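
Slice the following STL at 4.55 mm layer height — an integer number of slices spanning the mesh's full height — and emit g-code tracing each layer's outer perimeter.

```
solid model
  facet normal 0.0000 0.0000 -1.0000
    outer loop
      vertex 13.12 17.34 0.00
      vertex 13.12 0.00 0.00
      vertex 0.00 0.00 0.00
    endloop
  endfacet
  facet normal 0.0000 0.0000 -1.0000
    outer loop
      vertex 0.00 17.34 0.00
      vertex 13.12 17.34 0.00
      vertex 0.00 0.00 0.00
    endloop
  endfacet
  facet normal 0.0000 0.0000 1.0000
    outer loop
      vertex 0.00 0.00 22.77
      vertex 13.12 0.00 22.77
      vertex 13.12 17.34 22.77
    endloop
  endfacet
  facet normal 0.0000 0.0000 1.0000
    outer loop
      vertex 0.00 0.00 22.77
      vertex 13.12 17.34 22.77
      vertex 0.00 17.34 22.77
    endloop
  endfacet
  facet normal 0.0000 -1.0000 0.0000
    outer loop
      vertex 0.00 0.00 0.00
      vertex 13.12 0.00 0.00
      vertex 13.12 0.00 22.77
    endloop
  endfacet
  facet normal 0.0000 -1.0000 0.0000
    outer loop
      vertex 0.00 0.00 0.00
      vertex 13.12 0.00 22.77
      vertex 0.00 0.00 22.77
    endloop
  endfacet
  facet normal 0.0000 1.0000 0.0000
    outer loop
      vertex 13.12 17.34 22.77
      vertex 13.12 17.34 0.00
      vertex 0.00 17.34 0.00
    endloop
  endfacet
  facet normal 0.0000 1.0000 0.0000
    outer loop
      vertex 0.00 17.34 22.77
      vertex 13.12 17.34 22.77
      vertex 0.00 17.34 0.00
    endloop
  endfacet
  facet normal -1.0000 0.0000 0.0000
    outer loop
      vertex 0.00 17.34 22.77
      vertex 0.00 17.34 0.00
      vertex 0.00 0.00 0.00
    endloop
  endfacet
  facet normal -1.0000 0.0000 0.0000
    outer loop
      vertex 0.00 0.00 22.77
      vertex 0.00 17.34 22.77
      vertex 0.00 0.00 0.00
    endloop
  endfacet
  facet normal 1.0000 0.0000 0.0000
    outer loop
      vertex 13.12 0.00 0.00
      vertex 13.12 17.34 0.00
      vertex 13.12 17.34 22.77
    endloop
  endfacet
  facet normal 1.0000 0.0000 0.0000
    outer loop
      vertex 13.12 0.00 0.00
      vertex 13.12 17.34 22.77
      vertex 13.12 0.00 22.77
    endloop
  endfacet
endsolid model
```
; perimeter-only toolpath
G21 ; units = mm
G90 ; absolute positioning
G28 ; home
; layer 1
G0 Z4.55
G0 X0.00 Y0.00
G1 X13.12 Y0.00
G1 X13.12 Y17.34
G1 X0.00 Y17.34
G1 X0.00 Y0.00
; layer 2
G0 Z9.11
G0 X0.00 Y0.00
G1 X13.12 Y0.00
G1 X13.12 Y17.34
G1 X0.00 Y17.34
G1 X0.00 Y0.00
; layer 3
G0 Z13.66
G0 X0.00 Y0.00
G1 X13.12 Y0.00
G1 X13.12 Y17.34
G1 X0.00 Y17.34
G1 X0.00 Y0.00
; layer 4
G0 Z18.22
G0 X0.00 Y0.00
G1 X13.12 Y0.00
G1 X13.12 Y17.34
G1 X0.00 Y17.34
G1 X0.00 Y0.00
; layer 5
G0 Z22.77
G0 X0.00 Y0.00
G1 X13.12 Y0.00
G1 X13.12 Y17.34
G1 X0.00 Y17.34
G1 X0.00 Y0.00
M2 ; end

The solid is a rectangular box, roughly 13.1 × 17.3 mm footprint and 22.8 mm tall. Slicing at Δz = 4.55 mm — 5 equal slices spanning the solid's height, so layer i sits at z = i·h/5 — gives 5 non-empty perimeters. Each is a 4-segment closed polygon; G0 lifts to the layer z and rapids to the start vertex, then G1 traces the edges.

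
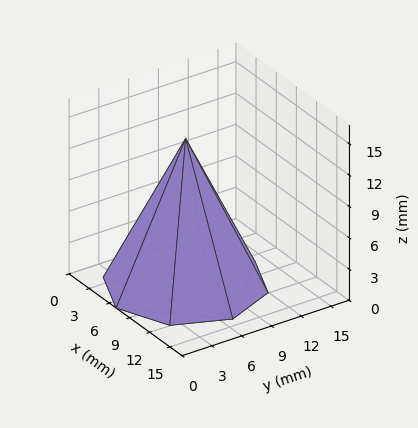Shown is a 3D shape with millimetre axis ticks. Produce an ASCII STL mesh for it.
Reading the render: the shape is a regular 8-sided pyramid, base circumscribed radius ≈ 7 mm, apex at z ≈ 14 mm (dimensions read to the nearest mm from the axis ticks). For the STL, each face is triangulated and given an outward normal.

solid part
  facet normal 0.0000 0.0000 -1.0000
    outer loop
      vertex 7.000 14.000 0.000
      vertex 11.950 11.950 0.000
      vertex 14.000 7.000 0.000
    endloop
  endfacet
  facet normal 0.0000 0.0000 -1.0000
    outer loop
      vertex 2.050 11.950 0.000
      vertex 7.000 14.000 0.000
      vertex 14.000 7.000 0.000
    endloop
  endfacet
  facet normal 0.0000 0.0000 -1.0000
    outer loop
      vertex 0.000 7.000 0.000
      vertex 2.050 11.950 0.000
      vertex 14.000 7.000 0.000
    endloop
  endfacet
  facet normal 0.0000 0.0000 -1.0000
    outer loop
      vertex 2.050 2.050 0.000
      vertex 0.000 7.000 0.000
      vertex 14.000 7.000 0.000
    endloop
  endfacet
  facet normal 0.0000 0.0000 -1.0000
    outer loop
      vertex 7.000 0.000 0.000
      vertex 2.050 2.050 0.000
      vertex 14.000 7.000 0.000
    endloop
  endfacet
  facet normal 0.0000 0.0000 -1.0000
    outer loop
      vertex 11.950 2.050 0.000
      vertex 7.000 0.000 0.000
      vertex 14.000 7.000 0.000
    endloop
  endfacet
  facet normal 0.8387 0.3474 0.4194
    outer loop
      vertex 14.000 7.000 0.000
      vertex 11.950 11.950 0.000
      vertex 7.000 7.000 14.000
    endloop
  endfacet
  facet normal 0.3474 0.8387 0.4194
    outer loop
      vertex 11.950 11.950 0.000
      vertex 7.000 14.000 0.000
      vertex 7.000 7.000 14.000
    endloop
  endfacet
  facet normal -0.3474 0.8387 0.4194
    outer loop
      vertex 7.000 14.000 0.000
      vertex 2.050 11.950 0.000
      vertex 7.000 7.000 14.000
    endloop
  endfacet
  facet normal -0.8387 0.3474 0.4194
    outer loop
      vertex 2.050 11.950 0.000
      vertex 0.000 7.000 0.000
      vertex 7.000 7.000 14.000
    endloop
  endfacet
  facet normal -0.8387 -0.3474 0.4194
    outer loop
      vertex 0.000 7.000 0.000
      vertex 2.050 2.050 0.000
      vertex 7.000 7.000 14.000
    endloop
  endfacet
  facet normal -0.3474 -0.8387 0.4194
    outer loop
      vertex 2.050 2.050 0.000
      vertex 7.000 0.000 0.000
      vertex 7.000 7.000 14.000
    endloop
  endfacet
  facet normal 0.3474 -0.8387 0.4194
    outer loop
      vertex 7.000 0.000 0.000
      vertex 11.950 2.050 0.000
      vertex 7.000 7.000 14.000
    endloop
  endfacet
  facet normal 0.8387 -0.3474 0.4194
    outer loop
      vertex 11.950 2.050 0.000
      vertex 14.000 7.000 0.000
      vertex 7.000 7.000 14.000
    endloop
  endfacet
endsolid part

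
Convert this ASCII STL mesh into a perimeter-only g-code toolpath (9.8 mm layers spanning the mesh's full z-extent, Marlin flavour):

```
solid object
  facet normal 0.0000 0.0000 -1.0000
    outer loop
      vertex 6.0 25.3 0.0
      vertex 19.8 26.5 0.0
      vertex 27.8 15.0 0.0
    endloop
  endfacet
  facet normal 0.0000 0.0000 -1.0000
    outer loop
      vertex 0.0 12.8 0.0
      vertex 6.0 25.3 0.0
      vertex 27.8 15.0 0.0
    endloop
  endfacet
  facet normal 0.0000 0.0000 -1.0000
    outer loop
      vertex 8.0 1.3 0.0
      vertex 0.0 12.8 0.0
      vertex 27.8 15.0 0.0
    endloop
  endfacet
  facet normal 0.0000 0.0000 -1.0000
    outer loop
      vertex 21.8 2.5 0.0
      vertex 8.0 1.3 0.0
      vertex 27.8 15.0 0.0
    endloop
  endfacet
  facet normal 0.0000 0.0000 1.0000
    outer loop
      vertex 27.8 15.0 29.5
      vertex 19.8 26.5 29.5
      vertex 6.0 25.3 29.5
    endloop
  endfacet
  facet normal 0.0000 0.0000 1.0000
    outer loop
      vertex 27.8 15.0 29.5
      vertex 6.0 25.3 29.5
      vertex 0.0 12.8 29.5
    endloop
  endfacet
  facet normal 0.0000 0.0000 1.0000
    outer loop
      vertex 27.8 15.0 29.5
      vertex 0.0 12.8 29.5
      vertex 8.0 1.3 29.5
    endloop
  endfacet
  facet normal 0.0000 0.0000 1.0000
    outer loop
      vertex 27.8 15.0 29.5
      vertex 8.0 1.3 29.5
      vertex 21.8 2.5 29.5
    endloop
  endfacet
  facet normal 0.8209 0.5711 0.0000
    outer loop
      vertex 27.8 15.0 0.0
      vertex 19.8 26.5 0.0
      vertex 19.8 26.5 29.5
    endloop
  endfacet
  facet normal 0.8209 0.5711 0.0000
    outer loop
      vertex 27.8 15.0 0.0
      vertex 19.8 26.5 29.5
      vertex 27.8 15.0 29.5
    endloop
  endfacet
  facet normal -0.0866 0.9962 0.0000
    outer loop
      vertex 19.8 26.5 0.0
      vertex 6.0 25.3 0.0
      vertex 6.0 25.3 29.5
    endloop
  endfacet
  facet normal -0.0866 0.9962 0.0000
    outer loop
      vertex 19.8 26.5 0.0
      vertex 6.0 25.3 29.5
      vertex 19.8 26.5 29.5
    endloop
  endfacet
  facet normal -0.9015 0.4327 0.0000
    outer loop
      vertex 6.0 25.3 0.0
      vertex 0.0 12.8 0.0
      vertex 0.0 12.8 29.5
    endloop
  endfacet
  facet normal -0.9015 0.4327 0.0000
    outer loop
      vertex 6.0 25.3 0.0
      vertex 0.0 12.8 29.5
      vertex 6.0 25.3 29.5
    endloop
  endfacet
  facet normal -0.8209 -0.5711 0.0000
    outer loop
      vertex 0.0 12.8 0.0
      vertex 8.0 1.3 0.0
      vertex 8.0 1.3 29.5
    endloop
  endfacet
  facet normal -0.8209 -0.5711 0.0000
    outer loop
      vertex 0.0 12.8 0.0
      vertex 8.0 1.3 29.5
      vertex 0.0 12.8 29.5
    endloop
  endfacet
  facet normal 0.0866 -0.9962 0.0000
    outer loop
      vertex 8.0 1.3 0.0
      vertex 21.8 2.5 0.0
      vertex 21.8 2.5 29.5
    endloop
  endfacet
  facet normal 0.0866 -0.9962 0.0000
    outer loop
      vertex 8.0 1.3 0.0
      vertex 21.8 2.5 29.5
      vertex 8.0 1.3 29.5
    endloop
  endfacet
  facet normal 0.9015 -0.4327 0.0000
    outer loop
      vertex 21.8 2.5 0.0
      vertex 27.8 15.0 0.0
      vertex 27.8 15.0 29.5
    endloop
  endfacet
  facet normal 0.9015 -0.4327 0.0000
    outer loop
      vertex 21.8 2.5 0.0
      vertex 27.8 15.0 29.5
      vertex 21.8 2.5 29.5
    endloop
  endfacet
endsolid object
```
; perimeter-only toolpath
G21 ; units = mm
G90 ; absolute positioning
G28 ; home
; layer 1
G0 Z9.8
G0 X27.8 Y15.0
G1 X19.8 Y26.5
G1 X6.0 Y25.3
G1 X0.0 Y12.8
G1 X8.0 Y1.3
G1 X21.8 Y2.5
G1 X27.8 Y15.0
; layer 2
G0 Z19.7
G0 X27.8 Y15.0
G1 X19.8 Y26.5
G1 X6.0 Y25.3
G1 X0.0 Y12.8
G1 X8.0 Y1.3
G1 X21.8 Y2.5
G1 X27.8 Y15.0
; layer 3
G0 Z29.5
G0 X27.8 Y15.0
G1 X19.8 Y26.5
G1 X6.0 Y25.3
G1 X0.0 Y12.8
G1 X8.0 Y1.3
G1 X21.8 Y2.5
G1 X27.8 Y15.0
M2 ; end

The solid is a regular 6-sided prism (a cylinder approximated with 6 flat sides), circumscribed radius ≈ 13.9 mm, height ≈ 29.5 mm. Slicing at Δz = 9.8 mm — 3 equal slices spanning the solid's height, so layer i sits at z = i·h/3 — gives 3 non-empty perimeters. Each is a 6-segment closed polygon; G0 lifts to the layer z and rapids to the start vertex, then G1 traces the edges.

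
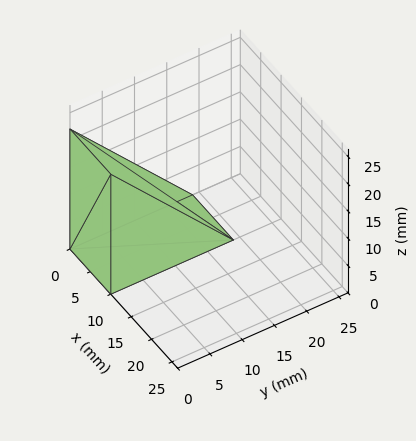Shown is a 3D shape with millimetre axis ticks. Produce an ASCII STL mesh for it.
Reading the render: the shape is a wedge (ramp): 10 × 19 mm base, rising to 22 mm along the y=0 edge and sloping linearly to z=0 at y=19 (dimensions read to the nearest mm from the axis ticks). For the STL, each face is triangulated and given an outward normal.

solid part
  facet normal 0.0000 0.0000 -1.0000
    outer loop
      vertex 10.0 19.0 0.0
      vertex 10.0 0.0 0.0
      vertex 0.0 0.0 0.0
    endloop
  endfacet
  facet normal 0.0000 0.0000 -1.0000
    outer loop
      vertex 0.0 19.0 0.0
      vertex 10.0 19.0 0.0
      vertex 0.0 0.0 0.0
    endloop
  endfacet
  facet normal 0.0000 -1.0000 0.0000
    outer loop
      vertex 0.0 0.0 0.0
      vertex 10.0 0.0 0.0
      vertex 10.0 0.0 22.0
    endloop
  endfacet
  facet normal 0.0000 -1.0000 0.0000
    outer loop
      vertex 0.0 0.0 0.0
      vertex 10.0 0.0 22.0
      vertex 0.0 0.0 22.0
    endloop
  endfacet
  facet normal 0.0000 0.7568 0.6536
    outer loop
      vertex 0.0 0.0 22.0
      vertex 10.0 0.0 22.0
      vertex 10.0 19.0 0.0
    endloop
  endfacet
  facet normal 0.0000 0.7568 0.6536
    outer loop
      vertex 0.0 0.0 22.0
      vertex 10.0 19.0 0.0
      vertex 0.0 19.0 0.0
    endloop
  endfacet
  facet normal -1.0000 0.0000 0.0000
    outer loop
      vertex 0.0 0.0 22.0
      vertex 0.0 19.0 0.0
      vertex 0.0 0.0 0.0
    endloop
  endfacet
  facet normal 1.0000 0.0000 0.0000
    outer loop
      vertex 10.0 0.0 0.0
      vertex 10.0 19.0 0.0
      vertex 10.0 0.0 22.0
    endloop
  endfacet
endsolid part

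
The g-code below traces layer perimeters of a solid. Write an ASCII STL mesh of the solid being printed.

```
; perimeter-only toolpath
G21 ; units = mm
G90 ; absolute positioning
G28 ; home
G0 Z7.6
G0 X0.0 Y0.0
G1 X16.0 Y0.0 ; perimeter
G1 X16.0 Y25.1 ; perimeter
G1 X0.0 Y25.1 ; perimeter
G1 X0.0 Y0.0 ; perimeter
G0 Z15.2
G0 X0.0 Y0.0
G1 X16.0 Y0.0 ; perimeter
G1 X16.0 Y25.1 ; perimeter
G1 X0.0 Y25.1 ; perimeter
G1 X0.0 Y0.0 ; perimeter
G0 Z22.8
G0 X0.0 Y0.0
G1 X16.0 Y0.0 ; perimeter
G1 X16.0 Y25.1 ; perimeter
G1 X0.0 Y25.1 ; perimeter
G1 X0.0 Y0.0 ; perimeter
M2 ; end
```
solid part
  facet normal 0.0000 0.0000 -1.0000
    outer loop
      vertex 16.0 25.1 0.0
      vertex 16.0 0.0 0.0
      vertex 0.0 0.0 0.0
    endloop
  endfacet
  facet normal 0.0000 0.0000 -1.0000
    outer loop
      vertex 0.0 25.1 0.0
      vertex 16.0 25.1 0.0
      vertex 0.0 0.0 0.0
    endloop
  endfacet
  facet normal 0.0000 0.0000 1.0000
    outer loop
      vertex 0.0 0.0 22.8
      vertex 16.0 0.0 22.8
      vertex 16.0 25.1 22.8
    endloop
  endfacet
  facet normal 0.0000 0.0000 1.0000
    outer loop
      vertex 0.0 0.0 22.8
      vertex 16.0 25.1 22.8
      vertex 0.0 25.1 22.8
    endloop
  endfacet
  facet normal 0.0000 -1.0000 0.0000
    outer loop
      vertex 0.0 0.0 0.0
      vertex 16.0 0.0 0.0
      vertex 16.0 0.0 22.8
    endloop
  endfacet
  facet normal 0.0000 -1.0000 0.0000
    outer loop
      vertex 0.0 0.0 0.0
      vertex 16.0 0.0 22.8
      vertex 0.0 0.0 22.8
    endloop
  endfacet
  facet normal 0.0000 1.0000 0.0000
    outer loop
      vertex 16.0 25.1 22.8
      vertex 16.0 25.1 0.0
      vertex 0.0 25.1 0.0
    endloop
  endfacet
  facet normal 0.0000 1.0000 0.0000
    outer loop
      vertex 0.0 25.1 22.8
      vertex 16.0 25.1 22.8
      vertex 0.0 25.1 0.0
    endloop
  endfacet
  facet normal -1.0000 0.0000 0.0000
    outer loop
      vertex 0.0 25.1 22.8
      vertex 0.0 25.1 0.0
      vertex 0.0 0.0 0.0
    endloop
  endfacet
  facet normal -1.0000 0.0000 0.0000
    outer loop
      vertex 0.0 0.0 22.8
      vertex 0.0 25.1 22.8
      vertex 0.0 0.0 0.0
    endloop
  endfacet
  facet normal 1.0000 0.0000 0.0000
    outer loop
      vertex 16.0 0.0 0.0
      vertex 16.0 25.1 0.0
      vertex 16.0 25.1 22.8
    endloop
  endfacet
  facet normal 1.0000 0.0000 0.0000
    outer loop
      vertex 16.0 0.0 0.0
      vertex 16.0 25.1 22.8
      vertex 16.0 0.0 22.8
    endloop
  endfacet
endsolid part

The G0 Z moves step by Δz≈7.6 mm. Every layer's G1 loop is the same polygon, so the solid is a straight extrusion of it from z=0 to z≈22.8. Closing with flat bottom and top caps and triangulating gives 12 facets — a rectangular box, roughly 16 × 25.1 mm footprint and 22.8 mm tall.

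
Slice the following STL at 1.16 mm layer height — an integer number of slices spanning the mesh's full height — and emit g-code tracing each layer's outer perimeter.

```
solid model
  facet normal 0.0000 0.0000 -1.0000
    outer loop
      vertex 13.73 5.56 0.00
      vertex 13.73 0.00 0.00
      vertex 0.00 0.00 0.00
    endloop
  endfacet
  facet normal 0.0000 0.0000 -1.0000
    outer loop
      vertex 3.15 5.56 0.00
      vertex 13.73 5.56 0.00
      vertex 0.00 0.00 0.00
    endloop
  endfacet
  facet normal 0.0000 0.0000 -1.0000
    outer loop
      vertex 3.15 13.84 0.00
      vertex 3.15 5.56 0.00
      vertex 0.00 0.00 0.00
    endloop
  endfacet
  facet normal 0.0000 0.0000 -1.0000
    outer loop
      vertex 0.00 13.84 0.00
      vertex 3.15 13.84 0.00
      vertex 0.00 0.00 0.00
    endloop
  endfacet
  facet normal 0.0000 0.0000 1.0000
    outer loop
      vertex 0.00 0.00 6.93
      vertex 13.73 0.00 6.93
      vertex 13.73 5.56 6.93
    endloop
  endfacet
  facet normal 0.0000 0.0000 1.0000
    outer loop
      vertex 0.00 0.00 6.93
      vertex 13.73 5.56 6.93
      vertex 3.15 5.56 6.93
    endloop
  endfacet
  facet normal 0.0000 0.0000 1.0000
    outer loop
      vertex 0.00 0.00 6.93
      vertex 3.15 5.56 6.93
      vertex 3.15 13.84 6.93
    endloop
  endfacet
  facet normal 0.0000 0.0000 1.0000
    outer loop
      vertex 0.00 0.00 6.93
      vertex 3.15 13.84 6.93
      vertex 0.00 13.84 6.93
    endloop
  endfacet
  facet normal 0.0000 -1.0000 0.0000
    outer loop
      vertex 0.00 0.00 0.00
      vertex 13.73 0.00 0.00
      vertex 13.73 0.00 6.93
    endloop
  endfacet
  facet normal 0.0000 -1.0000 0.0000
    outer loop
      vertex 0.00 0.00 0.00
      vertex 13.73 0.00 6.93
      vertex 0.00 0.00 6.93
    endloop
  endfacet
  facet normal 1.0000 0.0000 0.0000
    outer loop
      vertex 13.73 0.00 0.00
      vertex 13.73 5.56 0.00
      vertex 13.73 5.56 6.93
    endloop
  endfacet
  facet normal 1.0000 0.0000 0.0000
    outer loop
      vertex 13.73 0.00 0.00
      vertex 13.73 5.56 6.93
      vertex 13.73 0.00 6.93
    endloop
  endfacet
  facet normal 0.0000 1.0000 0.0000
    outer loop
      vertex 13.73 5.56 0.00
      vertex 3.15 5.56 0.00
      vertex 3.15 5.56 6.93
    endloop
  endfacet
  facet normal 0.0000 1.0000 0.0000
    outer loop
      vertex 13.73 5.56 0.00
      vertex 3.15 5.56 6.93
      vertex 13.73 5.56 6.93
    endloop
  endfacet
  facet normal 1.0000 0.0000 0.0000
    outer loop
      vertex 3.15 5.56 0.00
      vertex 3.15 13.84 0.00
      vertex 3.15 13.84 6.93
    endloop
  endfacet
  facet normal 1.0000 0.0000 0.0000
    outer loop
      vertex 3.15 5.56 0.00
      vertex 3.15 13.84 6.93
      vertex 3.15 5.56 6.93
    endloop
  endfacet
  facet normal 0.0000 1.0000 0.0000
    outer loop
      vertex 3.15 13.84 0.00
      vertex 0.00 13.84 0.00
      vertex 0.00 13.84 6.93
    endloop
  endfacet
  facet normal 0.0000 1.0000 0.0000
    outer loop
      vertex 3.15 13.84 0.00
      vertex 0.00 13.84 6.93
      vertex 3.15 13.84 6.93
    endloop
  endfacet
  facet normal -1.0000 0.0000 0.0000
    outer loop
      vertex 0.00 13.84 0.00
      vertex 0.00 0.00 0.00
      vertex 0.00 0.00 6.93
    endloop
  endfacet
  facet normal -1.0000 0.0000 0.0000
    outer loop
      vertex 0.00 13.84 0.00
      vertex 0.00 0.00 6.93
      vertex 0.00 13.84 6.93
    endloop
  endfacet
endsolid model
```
; perimeter-only toolpath
G21 ; units = mm
G90 ; absolute positioning
G28 ; home
; layer 1
G0 Z1.16
G0 X0.00 Y0.00
G1 X13.73 Y0.00
G1 X13.73 Y5.56
G1 X3.15 Y5.56
G1 X3.15 Y13.84
G1 X0.00 Y13.84
G1 X0.00 Y0.00
; layer 2
G0 Z2.31
G0 X0.00 Y0.00
G1 X13.73 Y0.00
G1 X13.73 Y5.56
G1 X3.15 Y5.56
G1 X3.15 Y13.84
G1 X0.00 Y13.84
G1 X0.00 Y0.00
; layer 3
G0 Z3.46
G0 X0.00 Y0.00
G1 X13.73 Y0.00
G1 X13.73 Y5.56
G1 X3.15 Y5.56
G1 X3.15 Y13.84
G1 X0.00 Y13.84
G1 X0.00 Y0.00
; layer 4
G0 Z4.62
G0 X0.00 Y0.00
G1 X13.73 Y0.00
G1 X13.73 Y5.56
G1 X3.15 Y5.56
G1 X3.15 Y13.84
G1 X0.00 Y13.84
G1 X0.00 Y0.00
; layer 5
G0 Z5.78
G0 X0.00 Y0.00
G1 X13.73 Y0.00
G1 X13.73 Y5.56
G1 X3.15 Y5.56
G1 X3.15 Y13.84
G1 X0.00 Y13.84
G1 X0.00 Y0.00
; layer 6
G0 Z6.93
G0 X0.00 Y0.00
G1 X13.73 Y0.00
G1 X13.73 Y5.56
G1 X3.15 Y5.56
G1 X3.15 Y13.84
G1 X0.00 Y13.84
G1 X0.00 Y0.00
M2 ; end

The solid is an L-shaped prism: outer 13.7 × 13.8 mm, arm thicknesses ≈ 5.56 mm (horizontal) and 3.15 mm (vertical), extruded 6.93 mm in z. Slicing at Δz = 1.16 mm — 6 equal slices spanning the solid's height, so layer i sits at z = i·h/6 — gives 6 non-empty perimeters. Each is a 6-segment closed polygon; G0 lifts to the layer z and rapids to the start vertex, then G1 traces the edges.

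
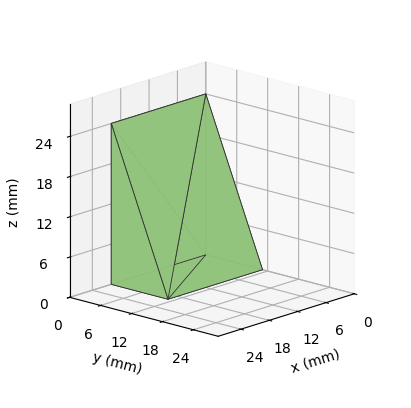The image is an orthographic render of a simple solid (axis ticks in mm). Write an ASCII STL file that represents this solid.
Reading the render: the shape is a wedge (ramp): 20 × 11 mm base, rising to 24 mm along the y=0 edge and sloping linearly to z=0 at y=11 (dimensions read to the nearest mm from the axis ticks). For the STL, each face is triangulated and given an outward normal.

solid part
  facet normal 0.0000 0.0000 -1.0000
    outer loop
      vertex 20.0 11.0 0.0
      vertex 20.0 0.0 0.0
      vertex 0.0 0.0 0.0
    endloop
  endfacet
  facet normal 0.0000 0.0000 -1.0000
    outer loop
      vertex 0.0 11.0 0.0
      vertex 20.0 11.0 0.0
      vertex 0.0 0.0 0.0
    endloop
  endfacet
  facet normal 0.0000 -1.0000 0.0000
    outer loop
      vertex 0.0 0.0 0.0
      vertex 20.0 0.0 0.0
      vertex 20.0 0.0 24.0
    endloop
  endfacet
  facet normal 0.0000 -1.0000 0.0000
    outer loop
      vertex 0.0 0.0 0.0
      vertex 20.0 0.0 24.0
      vertex 0.0 0.0 24.0
    endloop
  endfacet
  facet normal 0.0000 0.9091 0.4167
    outer loop
      vertex 0.0 0.0 24.0
      vertex 20.0 0.0 24.0
      vertex 20.0 11.0 0.0
    endloop
  endfacet
  facet normal 0.0000 0.9091 0.4167
    outer loop
      vertex 0.0 0.0 24.0
      vertex 20.0 11.0 0.0
      vertex 0.0 11.0 0.0
    endloop
  endfacet
  facet normal -1.0000 0.0000 0.0000
    outer loop
      vertex 0.0 0.0 24.0
      vertex 0.0 11.0 0.0
      vertex 0.0 0.0 0.0
    endloop
  endfacet
  facet normal 1.0000 0.0000 0.0000
    outer loop
      vertex 20.0 0.0 0.0
      vertex 20.0 11.0 0.0
      vertex 20.0 0.0 24.0
    endloop
  endfacet
endsolid part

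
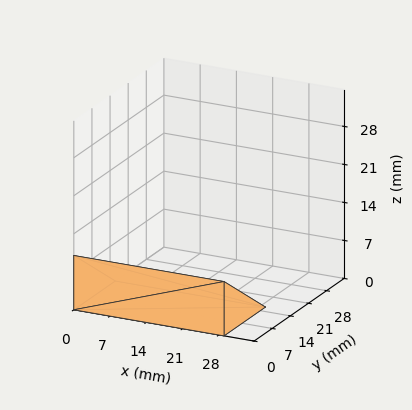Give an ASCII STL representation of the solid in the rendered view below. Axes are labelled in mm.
Reading the render: the shape is a wedge (ramp): 29 × 16 mm base, rising to 10 mm along the y=0 edge and sloping linearly to z=0 at y=16 (dimensions read to the nearest mm from the axis ticks). For the STL, each face is triangulated and given an outward normal.

solid part
  facet normal 0.0000 0.0000 -1.0000
    outer loop
      vertex 29.000 16.000 0.000
      vertex 29.000 0.000 0.000
      vertex 0.000 0.000 0.000
    endloop
  endfacet
  facet normal 0.0000 0.0000 -1.0000
    outer loop
      vertex 0.000 16.000 0.000
      vertex 29.000 16.000 0.000
      vertex 0.000 0.000 0.000
    endloop
  endfacet
  facet normal 0.0000 -1.0000 0.0000
    outer loop
      vertex 0.000 0.000 0.000
      vertex 29.000 0.000 0.000
      vertex 29.000 0.000 10.000
    endloop
  endfacet
  facet normal 0.0000 -1.0000 0.0000
    outer loop
      vertex 0.000 0.000 0.000
      vertex 29.000 0.000 10.000
      vertex 0.000 0.000 10.000
    endloop
  endfacet
  facet normal 0.0000 0.5300 0.8480
    outer loop
      vertex 0.000 0.000 10.000
      vertex 29.000 0.000 10.000
      vertex 29.000 16.000 0.000
    endloop
  endfacet
  facet normal 0.0000 0.5300 0.8480
    outer loop
      vertex 0.000 0.000 10.000
      vertex 29.000 16.000 0.000
      vertex 0.000 16.000 0.000
    endloop
  endfacet
  facet normal -1.0000 0.0000 0.0000
    outer loop
      vertex 0.000 0.000 10.000
      vertex 0.000 16.000 0.000
      vertex 0.000 0.000 0.000
    endloop
  endfacet
  facet normal 1.0000 0.0000 0.0000
    outer loop
      vertex 29.000 0.000 0.000
      vertex 29.000 16.000 0.000
      vertex 29.000 0.000 10.000
    endloop
  endfacet
endsolid part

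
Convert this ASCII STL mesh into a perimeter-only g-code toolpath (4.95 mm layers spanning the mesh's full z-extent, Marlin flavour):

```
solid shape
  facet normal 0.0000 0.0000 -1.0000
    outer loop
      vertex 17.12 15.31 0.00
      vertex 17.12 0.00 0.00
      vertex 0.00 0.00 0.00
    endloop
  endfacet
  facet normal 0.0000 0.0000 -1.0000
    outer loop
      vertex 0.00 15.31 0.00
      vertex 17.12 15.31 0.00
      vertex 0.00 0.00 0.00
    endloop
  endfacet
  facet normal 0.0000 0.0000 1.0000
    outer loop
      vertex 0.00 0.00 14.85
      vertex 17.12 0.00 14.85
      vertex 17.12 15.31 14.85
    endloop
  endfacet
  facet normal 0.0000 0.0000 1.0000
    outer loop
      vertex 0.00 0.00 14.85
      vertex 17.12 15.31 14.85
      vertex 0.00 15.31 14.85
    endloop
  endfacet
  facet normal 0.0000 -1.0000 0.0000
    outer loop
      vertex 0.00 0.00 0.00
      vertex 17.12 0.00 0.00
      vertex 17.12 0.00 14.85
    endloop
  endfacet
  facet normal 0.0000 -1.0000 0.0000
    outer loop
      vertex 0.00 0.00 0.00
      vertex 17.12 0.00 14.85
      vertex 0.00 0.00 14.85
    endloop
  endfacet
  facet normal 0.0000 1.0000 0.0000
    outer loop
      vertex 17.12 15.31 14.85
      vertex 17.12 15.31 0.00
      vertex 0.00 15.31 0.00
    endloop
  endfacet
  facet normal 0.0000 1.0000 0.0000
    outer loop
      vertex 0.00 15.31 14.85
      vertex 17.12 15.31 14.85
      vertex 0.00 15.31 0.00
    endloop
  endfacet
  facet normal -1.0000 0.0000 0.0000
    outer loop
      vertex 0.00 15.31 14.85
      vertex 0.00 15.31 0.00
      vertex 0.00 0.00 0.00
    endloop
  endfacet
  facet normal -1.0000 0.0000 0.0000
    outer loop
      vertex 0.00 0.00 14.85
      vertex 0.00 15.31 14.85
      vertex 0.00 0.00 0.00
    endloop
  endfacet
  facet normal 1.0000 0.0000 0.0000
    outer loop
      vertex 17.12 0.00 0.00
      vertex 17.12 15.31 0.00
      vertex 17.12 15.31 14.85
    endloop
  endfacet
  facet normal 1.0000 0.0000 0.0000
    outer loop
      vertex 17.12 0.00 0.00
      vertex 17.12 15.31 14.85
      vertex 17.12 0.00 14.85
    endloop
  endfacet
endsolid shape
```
; perimeter-only toolpath
G21 ; units = mm
G90 ; absolute positioning
G28 ; home
; layer 1
G0 Z4.95
G0 X0.00 Y0.00
G1 X17.12 Y0.00
G1 X17.12 Y15.31
G1 X0.00 Y15.31
G1 X0.00 Y0.00
; layer 2
G0 Z9.90
G0 X0.00 Y0.00
G1 X17.12 Y0.00
G1 X17.12 Y15.31
G1 X0.00 Y15.31
G1 X0.00 Y0.00
; layer 3
G0 Z14.85
G0 X0.00 Y0.00
G1 X17.12 Y0.00
G1 X17.12 Y15.31
G1 X0.00 Y15.31
G1 X0.00 Y0.00
M2 ; end

The solid is a rectangular box, roughly 17.1 × 15.3 mm footprint and 14.8 mm tall. Slicing at Δz = 4.95 mm — 3 equal slices spanning the solid's height, so layer i sits at z = i·h/3 — gives 3 non-empty perimeters. Each is a 4-segment closed polygon; G0 lifts to the layer z and rapids to the start vertex, then G1 traces the edges.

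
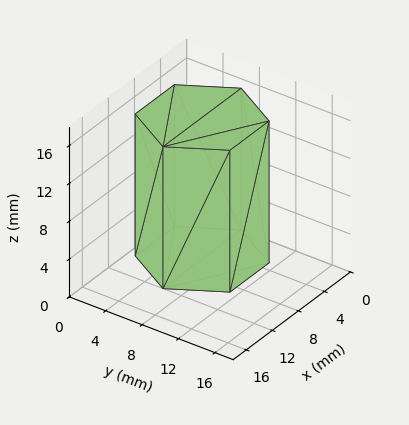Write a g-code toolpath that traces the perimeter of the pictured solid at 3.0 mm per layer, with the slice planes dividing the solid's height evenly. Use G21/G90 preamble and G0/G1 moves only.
Reading the render: the shape is a regular 6-sided prism (a cylinder approximated with 6 flat sides), circumscribed radius ≈ 6 mm, height ≈ 15 mm (dimensions read to the nearest mm from the axis ticks). For the g-code, the solid's height is divided into equal slices at the stated Δz and each level perimeter traced with G1 moves after a G0 lift.

; perimeter-only toolpath
G21 ; units = mm
G90 ; absolute positioning
G28 ; home
; layer 1
G0 Z3.0
G0 X12.0 Y6.0
G1 X9.0 Y11.2
G1 X3.0 Y11.2
G1 X0.0 Y6.0
G1 X3.0 Y0.8
G1 X9.0 Y0.8
G1 X12.0 Y6.0
; layer 2
G0 Z6.0
G0 X12.0 Y6.0
G1 X9.0 Y11.2
G1 X3.0 Y11.2
G1 X0.0 Y6.0
G1 X3.0 Y0.8
G1 X9.0 Y0.8
G1 X12.0 Y6.0
; layer 3
G0 Z9.0
G0 X12.0 Y6.0
G1 X9.0 Y11.2
G1 X3.0 Y11.2
G1 X0.0 Y6.0
G1 X3.0 Y0.8
G1 X9.0 Y0.8
G1 X12.0 Y6.0
; layer 4
G0 Z12.0
G0 X12.0 Y6.0
G1 X9.0 Y11.2
G1 X3.0 Y11.2
G1 X0.0 Y6.0
G1 X3.0 Y0.8
G1 X9.0 Y0.8
G1 X12.0 Y6.0
; layer 5
G0 Z15.0
G0 X12.0 Y6.0
G1 X9.0 Y11.2
G1 X3.0 Y11.2
G1 X0.0 Y6.0
G1 X3.0 Y0.8
G1 X9.0 Y0.8
G1 X12.0 Y6.0
M2 ; end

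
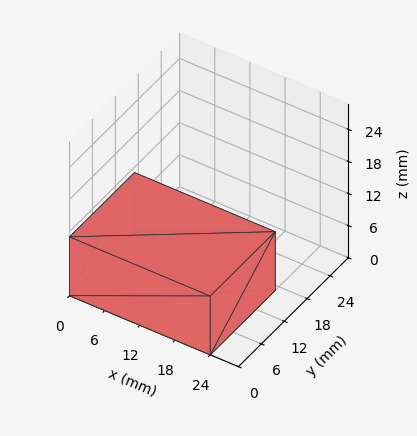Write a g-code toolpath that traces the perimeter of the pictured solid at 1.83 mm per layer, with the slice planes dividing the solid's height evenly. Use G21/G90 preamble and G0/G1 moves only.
Reading the render: the shape is a rectangular box, roughly 24 × 17 mm footprint and 11 mm tall (dimensions read to the nearest mm from the axis ticks). For the g-code, the solid's height is divided into equal slices at the stated Δz and each level perimeter traced with G1 moves after a G0 lift.

; perimeter-only toolpath
G21 ; units = mm
G90 ; absolute positioning
G28 ; home
; layer 1
G0 Z1.83
G0 X0.00 Y0.00
G1 X24.00 Y0.00
G1 X24.00 Y17.00
G1 X0.00 Y17.00
G1 X0.00 Y0.00
; layer 2
G0 Z3.67
G0 X0.00 Y0.00
G1 X24.00 Y0.00
G1 X24.00 Y17.00
G1 X0.00 Y17.00
G1 X0.00 Y0.00
; layer 3
G0 Z5.50
G0 X0.00 Y0.00
G1 X24.00 Y0.00
G1 X24.00 Y17.00
G1 X0.00 Y17.00
G1 X0.00 Y0.00
; layer 4
G0 Z7.33
G0 X0.00 Y0.00
G1 X24.00 Y0.00
G1 X24.00 Y17.00
G1 X0.00 Y17.00
G1 X0.00 Y0.00
; layer 5
G0 Z9.17
G0 X0.00 Y0.00
G1 X24.00 Y0.00
G1 X24.00 Y17.00
G1 X0.00 Y17.00
G1 X0.00 Y0.00
; layer 6
G0 Z11.00
G0 X0.00 Y0.00
G1 X24.00 Y0.00
G1 X24.00 Y17.00
G1 X0.00 Y17.00
G1 X0.00 Y0.00
M2 ; end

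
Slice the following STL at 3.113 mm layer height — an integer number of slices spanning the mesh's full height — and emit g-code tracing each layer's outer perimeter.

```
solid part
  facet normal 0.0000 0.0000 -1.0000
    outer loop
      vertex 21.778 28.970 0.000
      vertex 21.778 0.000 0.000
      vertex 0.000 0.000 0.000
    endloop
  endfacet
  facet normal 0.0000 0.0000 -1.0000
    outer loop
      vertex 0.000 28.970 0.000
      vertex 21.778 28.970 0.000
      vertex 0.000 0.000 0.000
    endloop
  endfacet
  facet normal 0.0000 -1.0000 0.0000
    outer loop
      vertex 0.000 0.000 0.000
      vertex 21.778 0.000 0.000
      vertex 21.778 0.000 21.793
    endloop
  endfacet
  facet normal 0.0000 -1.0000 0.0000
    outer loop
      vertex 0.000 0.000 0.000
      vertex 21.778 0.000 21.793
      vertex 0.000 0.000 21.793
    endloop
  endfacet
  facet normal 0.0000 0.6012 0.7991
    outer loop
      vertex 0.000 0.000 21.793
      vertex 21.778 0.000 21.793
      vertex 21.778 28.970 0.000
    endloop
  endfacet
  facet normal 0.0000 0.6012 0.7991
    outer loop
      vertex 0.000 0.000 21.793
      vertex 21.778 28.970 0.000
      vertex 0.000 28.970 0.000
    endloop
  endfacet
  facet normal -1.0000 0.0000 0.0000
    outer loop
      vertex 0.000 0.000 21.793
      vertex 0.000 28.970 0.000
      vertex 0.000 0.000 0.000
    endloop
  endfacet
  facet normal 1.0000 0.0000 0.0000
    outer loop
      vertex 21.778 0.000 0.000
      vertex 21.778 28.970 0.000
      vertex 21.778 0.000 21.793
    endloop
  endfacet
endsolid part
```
; perimeter-only toolpath
G21 ; units = mm
G90 ; absolute positioning
G28 ; home
; layer 1
G0 Z3.113
G0 X0.000 Y0.000
G1 X21.778 Y0.000
G1 X21.778 Y24.831
G1 X0.000 Y24.831
G1 X0.000 Y0.000
; layer 2
G0 Z6.227
G0 X0.000 Y0.000
G1 X21.778 Y0.000
G1 X21.778 Y20.693
G1 X0.000 Y20.693
G1 X0.000 Y0.000
; layer 3
G0 Z9.340
G0 X0.000 Y0.000
G1 X21.778 Y0.000
G1 X21.778 Y16.554
G1 X0.000 Y16.554
G1 X0.000 Y0.000
; layer 4
G0 Z12.453
G0 X0.000 Y0.000
G1 X21.778 Y0.000
G1 X21.778 Y12.416
G1 X0.000 Y12.416
G1 X0.000 Y0.000
; layer 5
G0 Z15.566
G0 X0.000 Y0.000
G1 X21.778 Y0.000
G1 X21.778 Y8.277
G1 X0.000 Y8.277
G1 X0.000 Y0.000
; layer 6
G0 Z18.680
G0 X0.000 Y0.000
G1 X21.778 Y0.000
G1 X21.778 Y4.139
G1 X0.000 Y4.139
G1 X0.000 Y0.000
M2 ; end

The solid is a wedge (ramp): 21.8 × 29 mm base, rising to 21.8 mm along the y=0 edge and sloping linearly to z=0 at y=29. Slicing at Δz = 3.113 mm — 7 equal slices spanning the solid's height, so layer i sits at z = i·h/7 — gives 6 non-empty perimeters. Each is a 4-segment closed polygon; G0 lifts to the layer z and rapids to the start vertex, then G1 traces the edges. The cross-section shrinks linearly with z (the slice at the apex is degenerate and omitted).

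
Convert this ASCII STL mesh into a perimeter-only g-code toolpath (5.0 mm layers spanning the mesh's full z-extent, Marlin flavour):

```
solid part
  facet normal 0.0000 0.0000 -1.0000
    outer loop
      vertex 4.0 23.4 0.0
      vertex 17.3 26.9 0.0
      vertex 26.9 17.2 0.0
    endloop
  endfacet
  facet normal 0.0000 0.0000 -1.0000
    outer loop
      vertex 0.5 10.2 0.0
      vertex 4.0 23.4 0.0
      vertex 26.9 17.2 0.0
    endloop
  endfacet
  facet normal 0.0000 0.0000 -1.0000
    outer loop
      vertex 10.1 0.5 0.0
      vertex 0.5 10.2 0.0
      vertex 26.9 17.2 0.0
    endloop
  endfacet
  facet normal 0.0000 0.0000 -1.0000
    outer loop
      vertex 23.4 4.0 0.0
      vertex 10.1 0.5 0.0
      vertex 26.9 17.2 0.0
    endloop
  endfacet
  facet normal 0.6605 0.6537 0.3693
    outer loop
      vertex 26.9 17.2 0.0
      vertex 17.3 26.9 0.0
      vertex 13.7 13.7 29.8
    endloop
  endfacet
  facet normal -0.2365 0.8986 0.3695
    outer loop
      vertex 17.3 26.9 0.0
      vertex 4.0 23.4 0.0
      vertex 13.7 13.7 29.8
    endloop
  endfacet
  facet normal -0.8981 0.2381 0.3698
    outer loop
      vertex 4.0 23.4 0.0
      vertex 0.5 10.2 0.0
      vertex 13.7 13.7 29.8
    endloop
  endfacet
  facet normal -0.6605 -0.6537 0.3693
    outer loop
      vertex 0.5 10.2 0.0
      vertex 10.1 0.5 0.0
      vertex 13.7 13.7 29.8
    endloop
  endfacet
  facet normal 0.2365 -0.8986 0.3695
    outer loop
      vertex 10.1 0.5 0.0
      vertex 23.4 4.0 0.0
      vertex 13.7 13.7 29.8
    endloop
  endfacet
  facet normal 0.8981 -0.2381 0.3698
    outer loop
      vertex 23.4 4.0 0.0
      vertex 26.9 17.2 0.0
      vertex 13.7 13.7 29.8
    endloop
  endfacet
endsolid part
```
; perimeter-only toolpath
G21 ; units = mm
G90 ; absolute positioning
G28 ; home
; layer 1
G0 Z5.0
G0 X24.7 Y16.6
G1 X16.7 Y24.7
G1 X5.6 Y21.8
G1 X2.7 Y10.8
G1 X10.7 Y2.7
G1 X21.8 Y5.6
G1 X24.7 Y16.6
; layer 2
G0 Z9.9
G0 X22.5 Y16.0
G1 X16.1 Y22.5
G1 X7.2 Y20.2
G1 X4.9 Y11.4
G1 X11.3 Y4.9
G1 X20.2 Y7.2
G1 X22.5 Y16.0
; layer 3
G0 Z14.9
G0 X20.3 Y15.4
G1 X15.5 Y20.3
G1 X8.8 Y18.5
G1 X7.1 Y11.9
G1 X11.9 Y7.1
G1 X18.5 Y8.8
G1 X20.3 Y15.4
; layer 4
G0 Z19.9
G0 X18.1 Y14.9
G1 X14.9 Y18.1
G1 X10.5 Y16.9
G1 X9.3 Y12.5
G1 X12.5 Y9.3
G1 X16.9 Y10.5
G1 X18.1 Y14.9
; layer 5
G0 Z24.8
G0 X15.9 Y14.3
G1 X14.3 Y15.9
G1 X12.1 Y15.3
G1 X11.5 Y13.1
G1 X13.1 Y11.5
G1 X15.3 Y12.1
G1 X15.9 Y14.3
M2 ; end

The solid is a regular 6-sided pyramid, base circumscribed radius ≈ 13.7 mm, apex at z ≈ 29.8 mm. Slicing at Δz = 5.0 mm — 6 equal slices spanning the solid's height, so layer i sits at z = i·h/6 — gives 5 non-empty perimeters. Each is a 6-segment closed polygon; G0 lifts to the layer z and rapids to the start vertex, then G1 traces the edges. The cross-section shrinks linearly with z (the slice at the apex is degenerate and omitted).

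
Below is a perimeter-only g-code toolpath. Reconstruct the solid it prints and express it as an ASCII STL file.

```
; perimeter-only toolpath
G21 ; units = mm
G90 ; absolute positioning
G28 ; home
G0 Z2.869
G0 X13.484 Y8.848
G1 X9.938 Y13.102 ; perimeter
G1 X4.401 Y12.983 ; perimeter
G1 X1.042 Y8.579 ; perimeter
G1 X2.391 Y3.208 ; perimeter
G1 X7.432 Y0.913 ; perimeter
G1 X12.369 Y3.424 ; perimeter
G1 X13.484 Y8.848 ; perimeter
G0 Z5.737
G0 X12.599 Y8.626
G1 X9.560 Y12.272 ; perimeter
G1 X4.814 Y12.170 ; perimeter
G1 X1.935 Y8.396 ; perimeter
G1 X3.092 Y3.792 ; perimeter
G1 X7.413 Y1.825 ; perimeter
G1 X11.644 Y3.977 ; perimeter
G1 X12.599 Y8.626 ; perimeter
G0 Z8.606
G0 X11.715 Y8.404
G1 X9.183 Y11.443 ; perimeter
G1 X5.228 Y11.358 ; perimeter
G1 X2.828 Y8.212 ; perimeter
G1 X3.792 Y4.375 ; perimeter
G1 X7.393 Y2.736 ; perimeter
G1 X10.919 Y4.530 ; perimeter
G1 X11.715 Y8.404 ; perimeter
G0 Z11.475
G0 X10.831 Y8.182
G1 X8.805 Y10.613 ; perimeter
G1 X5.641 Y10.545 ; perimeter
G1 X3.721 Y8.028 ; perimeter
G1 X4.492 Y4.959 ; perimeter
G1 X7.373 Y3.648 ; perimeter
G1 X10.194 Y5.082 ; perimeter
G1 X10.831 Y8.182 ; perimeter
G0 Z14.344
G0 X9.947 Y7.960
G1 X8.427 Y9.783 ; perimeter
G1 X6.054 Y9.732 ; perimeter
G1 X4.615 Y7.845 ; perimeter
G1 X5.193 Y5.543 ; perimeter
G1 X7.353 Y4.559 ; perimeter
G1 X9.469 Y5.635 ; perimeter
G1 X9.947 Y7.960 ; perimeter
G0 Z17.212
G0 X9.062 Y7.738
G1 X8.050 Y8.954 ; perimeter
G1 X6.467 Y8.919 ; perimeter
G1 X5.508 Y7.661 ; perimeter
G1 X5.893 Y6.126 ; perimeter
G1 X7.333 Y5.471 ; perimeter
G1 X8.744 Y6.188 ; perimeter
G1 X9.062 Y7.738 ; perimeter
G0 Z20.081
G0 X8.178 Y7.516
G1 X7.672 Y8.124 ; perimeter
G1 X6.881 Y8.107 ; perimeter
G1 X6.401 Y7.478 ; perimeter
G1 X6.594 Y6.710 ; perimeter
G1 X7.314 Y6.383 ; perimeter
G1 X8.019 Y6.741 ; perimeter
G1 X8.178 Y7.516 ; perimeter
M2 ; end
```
solid part
  facet normal 0.0000 0.0000 -1.0000
    outer loop
      vertex 3.988 13.796 0.000
      vertex 10.316 13.932 0.000
      vertex 14.368 9.070 0.000
    endloop
  endfacet
  facet normal 0.0000 0.0000 -1.0000
    outer loop
      vertex 0.149 8.763 0.000
      vertex 3.988 13.796 0.000
      vertex 14.368 9.070 0.000
    endloop
  endfacet
  facet normal 0.0000 0.0000 -1.0000
    outer loop
      vertex 1.691 2.624 0.000
      vertex 0.149 8.763 0.000
      vertex 14.368 9.070 0.000
    endloop
  endfacet
  facet normal 0.0000 0.0000 -1.0000
    outer loop
      vertex 7.452 0.002 0.000
      vertex 1.691 2.624 0.000
      vertex 14.368 9.070 0.000
    endloop
  endfacet
  facet normal 0.0000 0.0000 -1.0000
    outer loop
      vertex 13.094 2.871 0.000
      vertex 7.452 0.002 0.000
      vertex 14.368 9.070 0.000
    endloop
  endfacet
  facet normal 0.7385 0.6155 0.2753
    outer loop
      vertex 14.368 9.070 0.000
      vertex 10.316 13.932 0.000
      vertex 7.294 7.294 22.950
    endloop
  endfacet
  facet normal -0.0207 0.9611 0.2753
    outer loop
      vertex 10.316 13.932 0.000
      vertex 3.988 13.796 0.000
      vertex 7.294 7.294 22.950
    endloop
  endfacet
  facet normal -0.7644 0.5830 0.2753
    outer loop
      vertex 3.988 13.796 0.000
      vertex 0.149 8.763 0.000
      vertex 7.294 7.294 22.950
    endloop
  endfacet
  facet normal -0.9324 -0.2342 0.2753
    outer loop
      vertex 0.149 8.763 0.000
      vertex 1.691 2.624 0.000
      vertex 7.294 7.294 22.950
    endloop
  endfacet
  facet normal -0.3982 -0.8750 0.2753
    outer loop
      vertex 1.691 2.624 0.000
      vertex 7.452 0.002 0.000
      vertex 7.294 7.294 22.950
    endloop
  endfacet
  facet normal 0.4358 -0.8569 0.2753
    outer loop
      vertex 7.452 0.002 0.000
      vertex 13.094 2.871 0.000
      vertex 7.294 7.294 22.950
    endloop
  endfacet
  facet normal 0.9417 -0.1935 0.2753
    outer loop
      vertex 13.094 2.871 0.000
      vertex 14.368 9.070 0.000
      vertex 7.294 7.294 22.950
    endloop
  endfacet
endsolid part

The G0 Z moves step by Δz≈2.869 mm. The G1 loops shrink linearly with z, so the solid tapers from its base footprint up to z≈22.9. Closing with a flat bottom cap and the tapered top and triangulating gives 12 facets — a regular 7-sided pyramid, base circumscribed radius ≈ 7.29 mm, apex at z ≈ 22.9 mm.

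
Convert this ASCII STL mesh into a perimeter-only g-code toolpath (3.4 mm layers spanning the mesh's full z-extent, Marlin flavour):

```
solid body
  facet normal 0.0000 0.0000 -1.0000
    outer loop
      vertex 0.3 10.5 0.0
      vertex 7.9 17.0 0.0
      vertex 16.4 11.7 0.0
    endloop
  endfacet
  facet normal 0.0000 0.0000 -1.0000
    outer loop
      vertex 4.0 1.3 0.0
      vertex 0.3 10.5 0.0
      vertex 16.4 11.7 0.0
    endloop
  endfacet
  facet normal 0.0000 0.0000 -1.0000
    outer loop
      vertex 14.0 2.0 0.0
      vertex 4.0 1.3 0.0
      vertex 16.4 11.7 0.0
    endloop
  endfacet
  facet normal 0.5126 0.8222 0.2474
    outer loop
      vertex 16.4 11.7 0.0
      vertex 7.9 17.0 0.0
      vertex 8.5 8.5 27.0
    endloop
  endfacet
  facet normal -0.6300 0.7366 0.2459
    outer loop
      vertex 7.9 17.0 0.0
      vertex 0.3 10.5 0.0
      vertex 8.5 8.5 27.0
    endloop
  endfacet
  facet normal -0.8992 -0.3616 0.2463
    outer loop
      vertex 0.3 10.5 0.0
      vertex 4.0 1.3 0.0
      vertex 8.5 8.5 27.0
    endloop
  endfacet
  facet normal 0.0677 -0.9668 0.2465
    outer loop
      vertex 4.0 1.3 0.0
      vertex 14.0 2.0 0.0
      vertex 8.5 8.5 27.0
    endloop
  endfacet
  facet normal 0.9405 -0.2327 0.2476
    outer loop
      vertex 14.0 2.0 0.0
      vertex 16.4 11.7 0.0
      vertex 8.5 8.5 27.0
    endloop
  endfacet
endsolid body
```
; perimeter-only toolpath
G21 ; units = mm
G90 ; absolute positioning
G28 ; home
; layer 1
G0 Z3.4
G0 X15.4 Y11.3
G1 X8.0 Y15.9
G1 X1.3 Y10.2
G1 X4.6 Y2.2
G1 X13.3 Y2.8
G1 X15.4 Y11.3
; layer 2
G0 Z6.8
G0 X14.4 Y10.9
G1 X8.1 Y14.9
G1 X2.4 Y10.0
G1 X5.1 Y3.1
G1 X12.6 Y3.6
G1 X14.4 Y10.9
; layer 3
G0 Z10.1
G0 X13.4 Y10.5
G1 X8.1 Y13.8
G1 X3.4 Y9.8
G1 X5.7 Y4.0
G1 X11.9 Y4.4
G1 X13.4 Y10.5
; layer 4
G0 Z13.5
G0 X12.4 Y10.1
G1 X8.2 Y12.8
G1 X4.4 Y9.5
G1 X6.2 Y4.9
G1 X11.2 Y5.2
G1 X12.4 Y10.1
; layer 5
G0 Z16.9
G0 X11.5 Y9.7
G1 X8.3 Y11.7
G1 X5.4 Y9.2
G1 X6.8 Y5.8
G1 X10.6 Y6.1
G1 X11.5 Y9.7
; layer 6
G0 Z20.2
G0 X10.5 Y9.3
G1 X8.3 Y10.6
G1 X6.5 Y9.0
G1 X7.4 Y6.7
G1 X9.9 Y6.9
G1 X10.5 Y9.3
; layer 7
G0 Z23.6
G0 X9.5 Y8.9
G1 X8.4 Y9.6
G1 X7.5 Y8.8
G1 X7.9 Y7.6
G1 X9.2 Y7.7
G1 X9.5 Y8.9
M2 ; end

The solid is a regular 5-sided pyramid, base circumscribed radius ≈ 8.5 mm, apex at z ≈ 27 mm. Slicing at Δz = 3.4 mm — 8 equal slices spanning the solid's height, so layer i sits at z = i·h/8 — gives 7 non-empty perimeters. Each is a 5-segment closed polygon; G0 lifts to the layer z and rapids to the start vertex, then G1 traces the edges. The cross-section shrinks linearly with z (the slice at the apex is degenerate and omitted).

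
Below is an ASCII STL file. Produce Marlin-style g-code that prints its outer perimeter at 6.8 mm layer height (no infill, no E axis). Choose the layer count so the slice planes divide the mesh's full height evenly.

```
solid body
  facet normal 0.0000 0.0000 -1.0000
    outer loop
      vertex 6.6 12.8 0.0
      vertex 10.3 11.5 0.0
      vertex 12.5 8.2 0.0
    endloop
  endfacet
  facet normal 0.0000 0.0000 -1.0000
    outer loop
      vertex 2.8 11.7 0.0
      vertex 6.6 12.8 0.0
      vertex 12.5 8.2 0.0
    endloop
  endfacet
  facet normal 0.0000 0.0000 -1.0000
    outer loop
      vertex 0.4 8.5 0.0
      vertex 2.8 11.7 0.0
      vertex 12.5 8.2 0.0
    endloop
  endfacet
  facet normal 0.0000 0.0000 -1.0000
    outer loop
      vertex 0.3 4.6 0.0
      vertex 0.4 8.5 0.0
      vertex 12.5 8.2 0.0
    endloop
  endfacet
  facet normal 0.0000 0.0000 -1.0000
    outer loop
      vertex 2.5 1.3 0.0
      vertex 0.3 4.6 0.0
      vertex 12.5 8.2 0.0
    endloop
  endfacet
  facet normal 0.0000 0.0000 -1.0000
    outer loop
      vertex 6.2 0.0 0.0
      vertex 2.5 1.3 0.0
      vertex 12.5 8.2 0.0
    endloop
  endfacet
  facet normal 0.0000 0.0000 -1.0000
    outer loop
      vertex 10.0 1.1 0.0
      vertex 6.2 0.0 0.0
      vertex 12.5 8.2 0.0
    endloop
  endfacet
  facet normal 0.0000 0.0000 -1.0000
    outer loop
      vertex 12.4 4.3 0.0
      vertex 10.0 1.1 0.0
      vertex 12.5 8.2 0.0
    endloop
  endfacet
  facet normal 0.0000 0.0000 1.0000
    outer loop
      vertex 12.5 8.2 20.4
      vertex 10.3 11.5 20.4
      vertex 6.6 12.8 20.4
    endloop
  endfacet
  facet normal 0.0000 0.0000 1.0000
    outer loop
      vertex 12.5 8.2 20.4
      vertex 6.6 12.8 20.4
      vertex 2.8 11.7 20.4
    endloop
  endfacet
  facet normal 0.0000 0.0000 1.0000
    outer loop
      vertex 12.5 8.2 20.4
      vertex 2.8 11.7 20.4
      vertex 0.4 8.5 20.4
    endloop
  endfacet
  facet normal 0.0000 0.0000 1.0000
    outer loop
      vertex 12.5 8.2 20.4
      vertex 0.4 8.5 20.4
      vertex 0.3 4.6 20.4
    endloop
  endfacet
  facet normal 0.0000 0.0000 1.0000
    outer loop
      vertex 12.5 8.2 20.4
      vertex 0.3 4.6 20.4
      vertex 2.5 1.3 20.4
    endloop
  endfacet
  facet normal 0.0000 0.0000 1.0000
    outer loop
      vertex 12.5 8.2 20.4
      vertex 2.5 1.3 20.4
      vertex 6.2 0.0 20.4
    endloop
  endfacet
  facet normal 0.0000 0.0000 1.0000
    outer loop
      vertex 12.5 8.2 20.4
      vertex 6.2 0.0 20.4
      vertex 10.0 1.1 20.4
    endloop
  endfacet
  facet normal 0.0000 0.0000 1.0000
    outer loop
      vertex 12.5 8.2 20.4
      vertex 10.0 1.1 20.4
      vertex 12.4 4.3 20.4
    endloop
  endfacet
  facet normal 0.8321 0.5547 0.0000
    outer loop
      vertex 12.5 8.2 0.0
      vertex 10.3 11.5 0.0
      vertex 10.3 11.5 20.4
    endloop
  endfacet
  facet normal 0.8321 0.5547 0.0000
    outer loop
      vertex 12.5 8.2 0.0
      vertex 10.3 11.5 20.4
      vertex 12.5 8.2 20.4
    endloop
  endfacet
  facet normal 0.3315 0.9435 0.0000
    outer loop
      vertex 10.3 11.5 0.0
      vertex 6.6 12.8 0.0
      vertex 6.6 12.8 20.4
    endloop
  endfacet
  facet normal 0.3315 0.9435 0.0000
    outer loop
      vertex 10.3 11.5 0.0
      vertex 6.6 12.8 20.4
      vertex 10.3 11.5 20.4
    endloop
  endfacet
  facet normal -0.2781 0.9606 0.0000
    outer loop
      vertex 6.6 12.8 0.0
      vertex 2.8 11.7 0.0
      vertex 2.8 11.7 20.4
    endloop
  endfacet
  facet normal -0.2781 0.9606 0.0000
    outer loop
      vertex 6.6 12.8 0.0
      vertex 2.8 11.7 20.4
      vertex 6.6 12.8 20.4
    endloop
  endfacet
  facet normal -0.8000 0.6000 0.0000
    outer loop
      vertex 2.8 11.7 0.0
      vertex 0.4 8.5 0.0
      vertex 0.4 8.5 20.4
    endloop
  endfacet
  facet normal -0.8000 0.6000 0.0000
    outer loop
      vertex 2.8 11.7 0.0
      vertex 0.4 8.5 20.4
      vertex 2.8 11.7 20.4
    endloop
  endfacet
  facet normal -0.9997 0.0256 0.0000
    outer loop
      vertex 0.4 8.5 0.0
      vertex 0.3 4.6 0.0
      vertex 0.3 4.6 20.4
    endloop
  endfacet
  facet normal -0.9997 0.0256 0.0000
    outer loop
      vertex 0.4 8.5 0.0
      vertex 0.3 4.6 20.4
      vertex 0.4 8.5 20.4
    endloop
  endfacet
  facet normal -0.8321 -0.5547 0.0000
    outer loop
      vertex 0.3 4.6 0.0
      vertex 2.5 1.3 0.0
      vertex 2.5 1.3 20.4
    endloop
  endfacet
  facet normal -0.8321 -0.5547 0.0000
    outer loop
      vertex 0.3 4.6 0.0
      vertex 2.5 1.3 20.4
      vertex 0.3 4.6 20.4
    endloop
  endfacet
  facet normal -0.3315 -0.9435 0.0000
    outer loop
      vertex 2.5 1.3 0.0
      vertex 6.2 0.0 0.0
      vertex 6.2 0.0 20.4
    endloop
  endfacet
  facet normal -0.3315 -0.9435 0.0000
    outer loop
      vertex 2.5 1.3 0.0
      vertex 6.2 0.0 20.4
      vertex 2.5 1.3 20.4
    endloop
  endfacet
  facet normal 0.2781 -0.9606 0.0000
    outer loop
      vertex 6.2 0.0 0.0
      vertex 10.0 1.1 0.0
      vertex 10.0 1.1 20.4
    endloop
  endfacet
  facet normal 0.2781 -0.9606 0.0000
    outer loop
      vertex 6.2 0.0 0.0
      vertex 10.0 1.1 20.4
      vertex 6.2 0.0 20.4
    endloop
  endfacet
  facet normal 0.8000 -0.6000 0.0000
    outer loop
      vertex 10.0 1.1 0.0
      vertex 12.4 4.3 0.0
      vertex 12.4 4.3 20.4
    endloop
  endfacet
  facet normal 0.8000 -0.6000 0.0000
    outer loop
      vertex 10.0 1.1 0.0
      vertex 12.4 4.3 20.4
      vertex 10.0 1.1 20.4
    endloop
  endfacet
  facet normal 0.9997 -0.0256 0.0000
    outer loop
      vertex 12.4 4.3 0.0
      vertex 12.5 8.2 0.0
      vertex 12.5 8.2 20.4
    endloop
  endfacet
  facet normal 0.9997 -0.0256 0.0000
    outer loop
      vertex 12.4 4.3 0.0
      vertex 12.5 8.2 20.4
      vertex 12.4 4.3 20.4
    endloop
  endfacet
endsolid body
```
; perimeter-only toolpath
G21 ; units = mm
G90 ; absolute positioning
G28 ; home
; layer 1
G0 Z6.8
G0 X12.5 Y8.2
G1 X10.3 Y11.5
G1 X6.6 Y12.8
G1 X2.8 Y11.7
G1 X0.4 Y8.5
G1 X0.3 Y4.6
G1 X2.5 Y1.3
G1 X6.2 Y0.0
G1 X10.0 Y1.1
G1 X12.4 Y4.3
G1 X12.5 Y8.2
; layer 2
G0 Z13.6
G0 X12.5 Y8.2
G1 X10.3 Y11.5
G1 X6.6 Y12.8
G1 X2.8 Y11.7
G1 X0.4 Y8.5
G1 X0.3 Y4.6
G1 X2.5 Y1.3
G1 X6.2 Y0.0
G1 X10.0 Y1.1
G1 X12.4 Y4.3
G1 X12.5 Y8.2
; layer 3
G0 Z20.4
G0 X12.5 Y8.2
G1 X10.3 Y11.5
G1 X6.6 Y12.8
G1 X2.8 Y11.7
G1 X0.4 Y8.5
G1 X0.3 Y4.6
G1 X2.5 Y1.3
G1 X6.2 Y0.0
G1 X10.0 Y1.1
G1 X12.4 Y4.3
G1 X12.5 Y8.2
M2 ; end

The solid is a regular 10-sided prism (a cylinder approximated with 10 flat sides), circumscribed radius ≈ 6.4 mm, height ≈ 20.4 mm. Slicing at Δz = 6.8 mm — 3 equal slices spanning the solid's height, so layer i sits at z = i·h/3 — gives 3 non-empty perimeters. Each is a 10-segment closed polygon; G0 lifts to the layer z and rapids to the start vertex, then G1 traces the edges.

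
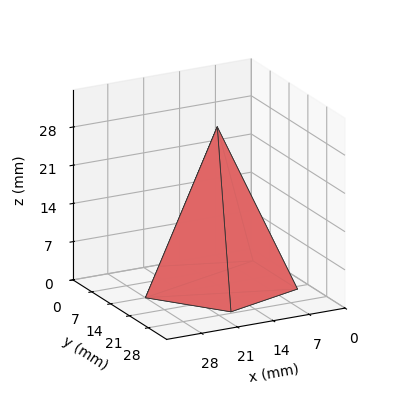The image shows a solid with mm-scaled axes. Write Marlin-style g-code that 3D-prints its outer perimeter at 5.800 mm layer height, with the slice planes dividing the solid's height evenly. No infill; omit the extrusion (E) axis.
Reading the render: the shape is a regular 5-sided pyramid, base circumscribed radius ≈ 14 mm, apex at z ≈ 29 mm (dimensions read to the nearest mm from the axis ticks). For the g-code, the solid's height is divided into equal slices at the stated Δz and each level perimeter traced with G1 moves after a G0 lift.

; perimeter-only toolpath
G21 ; units = mm
G90 ; absolute positioning
G28 ; home
; layer 1
G0 Z5.800
G0 X25.200 Y14.000
G1 X17.461 Y24.652
G1 X4.939 Y20.583
G1 X4.939 Y7.417
G1 X17.461 Y3.348
G1 X25.200 Y14.000
; layer 2
G0 Z11.600
G0 X22.400 Y14.000
G1 X16.596 Y21.989
G1 X7.204 Y18.937
G1 X7.204 Y9.063
G1 X16.596 Y6.011
G1 X22.400 Y14.000
; layer 3
G0 Z17.400
G0 X19.600 Y14.000
G1 X15.730 Y19.326
G1 X9.470 Y17.292
G1 X9.470 Y10.708
G1 X15.730 Y8.674
G1 X19.600 Y14.000
; layer 4
G0 Z23.200
G0 X16.800 Y14.000
G1 X14.865 Y16.663
G1 X11.735 Y15.646
G1 X11.735 Y12.354
G1 X14.865 Y11.337
G1 X16.800 Y14.000
M2 ; end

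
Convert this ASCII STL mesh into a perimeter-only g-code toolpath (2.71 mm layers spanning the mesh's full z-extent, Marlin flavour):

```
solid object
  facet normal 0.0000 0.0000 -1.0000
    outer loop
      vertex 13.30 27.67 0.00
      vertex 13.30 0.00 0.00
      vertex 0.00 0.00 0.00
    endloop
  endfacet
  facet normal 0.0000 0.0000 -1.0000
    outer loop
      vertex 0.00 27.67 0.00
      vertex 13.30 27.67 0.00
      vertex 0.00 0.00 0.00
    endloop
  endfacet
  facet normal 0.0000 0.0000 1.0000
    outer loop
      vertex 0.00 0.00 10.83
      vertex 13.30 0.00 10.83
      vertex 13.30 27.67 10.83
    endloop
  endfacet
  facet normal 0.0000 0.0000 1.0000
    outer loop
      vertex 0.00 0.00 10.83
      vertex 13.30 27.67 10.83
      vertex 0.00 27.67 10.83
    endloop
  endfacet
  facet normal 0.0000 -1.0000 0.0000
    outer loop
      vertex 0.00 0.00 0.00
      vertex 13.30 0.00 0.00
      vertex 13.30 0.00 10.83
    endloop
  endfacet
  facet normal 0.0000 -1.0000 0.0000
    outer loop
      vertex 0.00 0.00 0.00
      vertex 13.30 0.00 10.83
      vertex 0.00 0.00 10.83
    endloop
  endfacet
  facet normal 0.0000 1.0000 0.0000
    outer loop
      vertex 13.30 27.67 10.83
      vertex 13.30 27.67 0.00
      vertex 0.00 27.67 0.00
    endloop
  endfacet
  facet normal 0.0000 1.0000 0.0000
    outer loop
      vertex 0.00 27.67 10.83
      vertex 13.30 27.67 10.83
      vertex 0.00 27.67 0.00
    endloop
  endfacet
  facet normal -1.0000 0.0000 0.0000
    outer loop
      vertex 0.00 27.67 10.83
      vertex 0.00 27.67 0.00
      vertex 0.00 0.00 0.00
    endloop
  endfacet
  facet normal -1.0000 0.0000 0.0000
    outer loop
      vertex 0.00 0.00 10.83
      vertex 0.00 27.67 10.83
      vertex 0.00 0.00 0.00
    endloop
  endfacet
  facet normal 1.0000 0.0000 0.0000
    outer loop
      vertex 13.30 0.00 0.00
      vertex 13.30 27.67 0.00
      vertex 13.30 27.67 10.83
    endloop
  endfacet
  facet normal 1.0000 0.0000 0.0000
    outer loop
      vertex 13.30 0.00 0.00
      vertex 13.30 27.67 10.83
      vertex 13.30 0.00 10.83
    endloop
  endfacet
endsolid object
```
; perimeter-only toolpath
G21 ; units = mm
G90 ; absolute positioning
G28 ; home
; layer 1
G0 Z2.71
G0 X0.00 Y0.00
G1 X13.30 Y0.00
G1 X13.30 Y27.67
G1 X0.00 Y27.67
G1 X0.00 Y0.00
; layer 2
G0 Z5.42
G0 X0.00 Y0.00
G1 X13.30 Y0.00
G1 X13.30 Y27.67
G1 X0.00 Y27.67
G1 X0.00 Y0.00
; layer 3
G0 Z8.12
G0 X0.00 Y0.00
G1 X13.30 Y0.00
G1 X13.30 Y27.67
G1 X0.00 Y27.67
G1 X0.00 Y0.00
; layer 4
G0 Z10.83
G0 X0.00 Y0.00
G1 X13.30 Y0.00
G1 X13.30 Y27.67
G1 X0.00 Y27.67
G1 X0.00 Y0.00
M2 ; end

The solid is a rectangular box, roughly 13.3 × 27.7 mm footprint and 10.8 mm tall. Slicing at Δz = 2.71 mm — 4 equal slices spanning the solid's height, so layer i sits at z = i·h/4 — gives 4 non-empty perimeters. Each is a 4-segment closed polygon; G0 lifts to the layer z and rapids to the start vertex, then G1 traces the edges.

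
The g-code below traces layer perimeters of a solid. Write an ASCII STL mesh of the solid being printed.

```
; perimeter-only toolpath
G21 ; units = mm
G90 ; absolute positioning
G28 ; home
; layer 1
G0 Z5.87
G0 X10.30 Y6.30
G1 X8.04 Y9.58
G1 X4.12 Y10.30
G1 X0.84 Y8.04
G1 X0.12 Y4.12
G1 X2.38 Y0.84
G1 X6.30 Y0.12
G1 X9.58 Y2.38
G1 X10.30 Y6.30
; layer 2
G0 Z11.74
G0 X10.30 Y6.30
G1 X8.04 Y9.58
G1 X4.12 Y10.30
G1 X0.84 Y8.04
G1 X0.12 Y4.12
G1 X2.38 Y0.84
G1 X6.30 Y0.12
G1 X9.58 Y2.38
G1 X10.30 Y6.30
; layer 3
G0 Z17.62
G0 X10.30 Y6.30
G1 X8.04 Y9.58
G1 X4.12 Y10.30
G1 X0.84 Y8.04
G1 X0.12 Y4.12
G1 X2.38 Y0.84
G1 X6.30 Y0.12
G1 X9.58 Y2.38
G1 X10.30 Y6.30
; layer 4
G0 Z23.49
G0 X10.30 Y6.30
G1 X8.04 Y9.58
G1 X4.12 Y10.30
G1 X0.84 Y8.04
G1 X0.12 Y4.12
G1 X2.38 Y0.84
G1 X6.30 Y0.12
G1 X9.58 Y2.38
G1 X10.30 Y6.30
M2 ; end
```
solid part
  facet normal 0.0000 0.0000 -1.0000
    outer loop
      vertex 4.12 10.30 0.00
      vertex 8.04 9.58 0.00
      vertex 10.30 6.30 0.00
    endloop
  endfacet
  facet normal 0.0000 0.0000 -1.0000
    outer loop
      vertex 0.84 8.04 0.00
      vertex 4.12 10.30 0.00
      vertex 10.30 6.30 0.00
    endloop
  endfacet
  facet normal 0.0000 0.0000 -1.0000
    outer loop
      vertex 0.12 4.12 0.00
      vertex 0.84 8.04 0.00
      vertex 10.30 6.30 0.00
    endloop
  endfacet
  facet normal 0.0000 0.0000 -1.0000
    outer loop
      vertex 2.38 0.84 0.00
      vertex 0.12 4.12 0.00
      vertex 10.30 6.30 0.00
    endloop
  endfacet
  facet normal 0.0000 0.0000 -1.0000
    outer loop
      vertex 6.30 0.12 0.00
      vertex 2.38 0.84 0.00
      vertex 10.30 6.30 0.00
    endloop
  endfacet
  facet normal 0.0000 0.0000 -1.0000
    outer loop
      vertex 9.58 2.38 0.00
      vertex 6.30 0.12 0.00
      vertex 10.30 6.30 0.00
    endloop
  endfacet
  facet normal 0.0000 0.0000 1.0000
    outer loop
      vertex 10.30 6.30 23.49
      vertex 8.04 9.58 23.49
      vertex 4.12 10.30 23.49
    endloop
  endfacet
  facet normal 0.0000 0.0000 1.0000
    outer loop
      vertex 10.30 6.30 23.49
      vertex 4.12 10.30 23.49
      vertex 0.84 8.04 23.49
    endloop
  endfacet
  facet normal 0.0000 0.0000 1.0000
    outer loop
      vertex 10.30 6.30 23.49
      vertex 0.84 8.04 23.49
      vertex 0.12 4.12 23.49
    endloop
  endfacet
  facet normal 0.0000 0.0000 1.0000
    outer loop
      vertex 10.30 6.30 23.49
      vertex 0.12 4.12 23.49
      vertex 2.38 0.84 23.49
    endloop
  endfacet
  facet normal 0.0000 0.0000 1.0000
    outer loop
      vertex 10.30 6.30 23.49
      vertex 2.38 0.84 23.49
      vertex 6.30 0.12 23.49
    endloop
  endfacet
  facet normal 0.0000 0.0000 1.0000
    outer loop
      vertex 10.30 6.30 23.49
      vertex 6.30 0.12 23.49
      vertex 9.58 2.38 23.49
    endloop
  endfacet
  facet normal 0.8235 0.5674 0.0000
    outer loop
      vertex 10.30 6.30 0.00
      vertex 8.04 9.58 0.00
      vertex 8.04 9.58 23.49
    endloop
  endfacet
  facet normal 0.8235 0.5674 0.0000
    outer loop
      vertex 10.30 6.30 0.00
      vertex 8.04 9.58 23.49
      vertex 10.30 6.30 23.49
    endloop
  endfacet
  facet normal 0.1807 0.9835 0.0000
    outer loop
      vertex 8.04 9.58 0.00
      vertex 4.12 10.30 0.00
      vertex 4.12 10.30 23.49
    endloop
  endfacet
  facet normal 0.1807 0.9835 0.0000
    outer loop
      vertex 8.04 9.58 0.00
      vertex 4.12 10.30 23.49
      vertex 8.04 9.58 23.49
    endloop
  endfacet
  facet normal -0.5674 0.8235 0.0000
    outer loop
      vertex 4.12 10.30 0.00
      vertex 0.84 8.04 0.00
      vertex 0.84 8.04 23.49
    endloop
  endfacet
  facet normal -0.5674 0.8235 0.0000
    outer loop
      vertex 4.12 10.30 0.00
      vertex 0.84 8.04 23.49
      vertex 4.12 10.30 23.49
    endloop
  endfacet
  facet normal -0.9835 0.1807 0.0000
    outer loop
      vertex 0.84 8.04 0.00
      vertex 0.12 4.12 0.00
      vertex 0.12 4.12 23.49
    endloop
  endfacet
  facet normal -0.9835 0.1807 0.0000
    outer loop
      vertex 0.84 8.04 0.00
      vertex 0.12 4.12 23.49
      vertex 0.84 8.04 23.49
    endloop
  endfacet
  facet normal -0.8235 -0.5674 0.0000
    outer loop
      vertex 0.12 4.12 0.00
      vertex 2.38 0.84 0.00
      vertex 2.38 0.84 23.49
    endloop
  endfacet
  facet normal -0.8235 -0.5674 0.0000
    outer loop
      vertex 0.12 4.12 0.00
      vertex 2.38 0.84 23.49
      vertex 0.12 4.12 23.49
    endloop
  endfacet
  facet normal -0.1807 -0.9835 0.0000
    outer loop
      vertex 2.38 0.84 0.00
      vertex 6.30 0.12 0.00
      vertex 6.30 0.12 23.49
    endloop
  endfacet
  facet normal -0.1807 -0.9835 0.0000
    outer loop
      vertex 2.38 0.84 0.00
      vertex 6.30 0.12 23.49
      vertex 2.38 0.84 23.49
    endloop
  endfacet
  facet normal 0.5674 -0.8235 0.0000
    outer loop
      vertex 6.30 0.12 0.00
      vertex 9.58 2.38 0.00
      vertex 9.58 2.38 23.49
    endloop
  endfacet
  facet normal 0.5674 -0.8235 0.0000
    outer loop
      vertex 6.30 0.12 0.00
      vertex 9.58 2.38 23.49
      vertex 6.30 0.12 23.49
    endloop
  endfacet
  facet normal 0.9835 -0.1807 0.0000
    outer loop
      vertex 9.58 2.38 0.00
      vertex 10.30 6.30 0.00
      vertex 10.30 6.30 23.49
    endloop
  endfacet
  facet normal 0.9835 -0.1807 0.0000
    outer loop
      vertex 9.58 2.38 0.00
      vertex 10.30 6.30 23.49
      vertex 9.58 2.38 23.49
    endloop
  endfacet
endsolid part

The G0 Z moves step by Δz≈5.87 mm. Every layer's G1 loop is the same polygon, so the solid is a straight extrusion of it from z=0 to z≈23.5. Closing with flat bottom and top caps and triangulating gives 28 facets — a regular 8-sided prism (a cylinder approximated with 8 flat sides), circumscribed radius ≈ 5.21 mm, height ≈ 23.5 mm.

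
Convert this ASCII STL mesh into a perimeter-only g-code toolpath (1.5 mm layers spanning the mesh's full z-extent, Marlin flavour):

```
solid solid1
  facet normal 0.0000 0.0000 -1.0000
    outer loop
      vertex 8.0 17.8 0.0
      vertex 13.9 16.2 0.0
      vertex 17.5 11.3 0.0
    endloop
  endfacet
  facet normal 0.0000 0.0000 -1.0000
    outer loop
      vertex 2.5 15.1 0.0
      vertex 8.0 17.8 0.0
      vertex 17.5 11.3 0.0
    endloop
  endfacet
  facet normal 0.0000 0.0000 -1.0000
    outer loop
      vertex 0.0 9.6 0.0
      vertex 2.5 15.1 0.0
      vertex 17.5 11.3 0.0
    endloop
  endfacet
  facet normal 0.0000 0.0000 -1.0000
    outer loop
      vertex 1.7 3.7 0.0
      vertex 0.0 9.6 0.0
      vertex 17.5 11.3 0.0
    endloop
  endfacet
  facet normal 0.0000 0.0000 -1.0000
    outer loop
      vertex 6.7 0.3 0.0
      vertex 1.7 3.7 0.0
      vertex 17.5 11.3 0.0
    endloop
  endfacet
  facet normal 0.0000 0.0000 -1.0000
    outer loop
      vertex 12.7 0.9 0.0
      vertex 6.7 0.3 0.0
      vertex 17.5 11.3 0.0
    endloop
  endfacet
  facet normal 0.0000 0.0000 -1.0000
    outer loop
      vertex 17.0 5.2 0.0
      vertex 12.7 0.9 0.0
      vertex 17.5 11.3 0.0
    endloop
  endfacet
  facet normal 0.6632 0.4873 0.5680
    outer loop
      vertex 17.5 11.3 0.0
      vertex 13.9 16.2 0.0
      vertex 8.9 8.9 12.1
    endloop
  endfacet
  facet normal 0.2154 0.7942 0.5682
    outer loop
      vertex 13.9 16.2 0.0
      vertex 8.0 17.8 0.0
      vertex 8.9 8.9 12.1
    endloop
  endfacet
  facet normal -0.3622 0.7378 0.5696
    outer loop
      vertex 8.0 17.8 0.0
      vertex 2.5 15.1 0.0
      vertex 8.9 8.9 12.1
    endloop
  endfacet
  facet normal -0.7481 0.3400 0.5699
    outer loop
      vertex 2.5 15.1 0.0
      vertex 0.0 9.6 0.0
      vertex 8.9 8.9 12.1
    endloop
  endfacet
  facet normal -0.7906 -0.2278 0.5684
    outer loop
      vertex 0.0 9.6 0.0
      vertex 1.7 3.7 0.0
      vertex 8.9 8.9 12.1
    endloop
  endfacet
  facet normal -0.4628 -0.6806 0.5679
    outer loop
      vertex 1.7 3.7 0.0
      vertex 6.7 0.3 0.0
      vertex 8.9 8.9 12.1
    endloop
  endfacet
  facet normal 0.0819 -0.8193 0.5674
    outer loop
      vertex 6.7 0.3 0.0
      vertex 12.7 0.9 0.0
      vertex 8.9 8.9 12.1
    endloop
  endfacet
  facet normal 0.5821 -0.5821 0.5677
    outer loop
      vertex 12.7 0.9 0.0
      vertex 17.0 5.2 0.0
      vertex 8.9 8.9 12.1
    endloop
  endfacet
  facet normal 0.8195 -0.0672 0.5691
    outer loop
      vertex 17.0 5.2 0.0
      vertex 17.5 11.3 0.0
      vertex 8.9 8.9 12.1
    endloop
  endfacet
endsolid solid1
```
; perimeter-only toolpath
G21 ; units = mm
G90 ; absolute positioning
G28 ; home
; layer 1
G0 Z1.5
G0 X16.4 Y11.0
G1 X13.3 Y15.3
G1 X8.1 Y16.7
G1 X3.3 Y14.3
G1 X1.1 Y9.5
G1 X2.6 Y4.4
G1 X7.0 Y1.4
G1 X12.2 Y1.9
G1 X16.0 Y5.7
G1 X16.4 Y11.0
; layer 2
G0 Z3.0
G0 X15.3 Y10.7
G1 X12.7 Y14.4
G1 X8.2 Y15.6
G1 X4.1 Y13.5
G1 X2.2 Y9.4
G1 X3.5 Y5.0
G1 X7.2 Y2.5
G1 X11.7 Y2.9
G1 X15.0 Y6.1
G1 X15.3 Y10.7
; layer 3
G0 Z4.5
G0 X14.3 Y10.4
G1 X12.0 Y13.5
G1 X8.3 Y14.5
G1 X4.9 Y12.8
G1 X3.3 Y9.3
G1 X4.4 Y5.7
G1 X7.5 Y3.5
G1 X11.3 Y3.9
G1 X14.0 Y6.6
G1 X14.3 Y10.4
; layer 4
G0 Z6.0
G0 X13.2 Y10.1
G1 X11.4 Y12.6
G1 X8.4 Y13.4
G1 X5.7 Y12.0
G1 X4.5 Y9.2
G1 X5.3 Y6.3
G1 X7.8 Y4.6
G1 X10.8 Y4.9
G1 X12.9 Y7.1
G1 X13.2 Y10.1
; layer 5
G0 Z7.6
G0 X12.1 Y9.8
G1 X10.8 Y11.6
G1 X8.6 Y12.2
G1 X6.5 Y11.2
G1 X5.6 Y9.2
G1 X6.2 Y7.0
G1 X8.1 Y5.7
G1 X10.3 Y5.9
G1 X11.9 Y7.5
G1 X12.1 Y9.8
; layer 6
G0 Z9.1
G0 X11.1 Y9.5
G1 X10.2 Y10.7
G1 X8.7 Y11.1
G1 X7.3 Y10.5
G1 X6.7 Y9.1
G1 X7.1 Y7.6
G1 X8.4 Y6.8
G1 X9.9 Y6.9
G1 X10.9 Y8.0
G1 X11.1 Y9.5
; layer 7
G0 Z10.6
G0 X10.0 Y9.2
G1 X9.5 Y9.8
G1 X8.8 Y10.0
G1 X8.1 Y9.7
G1 X7.8 Y9.0
G1 X8.0 Y8.2
G1 X8.6 Y7.8
G1 X9.4 Y7.9
G1 X9.9 Y8.4
G1 X10.0 Y9.2
M2 ; end

The solid is a regular 9-sided pyramid, base circumscribed radius ≈ 8.9 mm, apex at z ≈ 12.1 mm. Slicing at Δz = 1.5 mm — 8 equal slices spanning the solid's height, so layer i sits at z = i·h/8 — gives 7 non-empty perimeters. Each is a 9-segment closed polygon; G0 lifts to the layer z and rapids to the start vertex, then G1 traces the edges. The cross-section shrinks linearly with z (the slice at the apex is degenerate and omitted).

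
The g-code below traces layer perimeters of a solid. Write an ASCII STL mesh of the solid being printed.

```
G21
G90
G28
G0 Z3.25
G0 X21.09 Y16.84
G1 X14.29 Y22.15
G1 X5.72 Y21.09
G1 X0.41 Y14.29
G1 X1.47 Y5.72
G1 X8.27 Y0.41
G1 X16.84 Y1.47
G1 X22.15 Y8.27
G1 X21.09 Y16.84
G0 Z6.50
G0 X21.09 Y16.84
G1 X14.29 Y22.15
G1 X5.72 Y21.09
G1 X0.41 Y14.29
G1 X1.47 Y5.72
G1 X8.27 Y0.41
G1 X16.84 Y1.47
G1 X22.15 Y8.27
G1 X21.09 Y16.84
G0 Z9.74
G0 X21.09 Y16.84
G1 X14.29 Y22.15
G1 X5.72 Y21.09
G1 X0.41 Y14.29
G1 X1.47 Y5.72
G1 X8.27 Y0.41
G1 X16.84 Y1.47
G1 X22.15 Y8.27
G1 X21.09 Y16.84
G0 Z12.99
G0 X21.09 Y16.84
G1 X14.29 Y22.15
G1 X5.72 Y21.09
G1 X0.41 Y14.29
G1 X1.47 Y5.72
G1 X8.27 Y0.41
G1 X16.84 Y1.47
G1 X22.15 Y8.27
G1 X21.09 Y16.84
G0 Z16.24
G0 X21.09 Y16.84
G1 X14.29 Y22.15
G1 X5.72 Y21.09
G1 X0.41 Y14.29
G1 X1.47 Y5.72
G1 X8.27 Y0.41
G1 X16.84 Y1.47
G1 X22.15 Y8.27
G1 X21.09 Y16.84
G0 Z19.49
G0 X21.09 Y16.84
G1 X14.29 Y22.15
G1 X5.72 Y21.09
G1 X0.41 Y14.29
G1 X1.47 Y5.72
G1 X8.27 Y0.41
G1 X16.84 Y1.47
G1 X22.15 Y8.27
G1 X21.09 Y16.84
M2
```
solid part
  facet normal 0.0000 0.0000 -1.0000
    outer loop
      vertex 5.72 21.09 0.00
      vertex 14.29 22.15 0.00
      vertex 21.09 16.84 0.00
    endloop
  endfacet
  facet normal 0.0000 0.0000 -1.0000
    outer loop
      vertex 0.41 14.29 0.00
      vertex 5.72 21.09 0.00
      vertex 21.09 16.84 0.00
    endloop
  endfacet
  facet normal 0.0000 0.0000 -1.0000
    outer loop
      vertex 1.47 5.72 0.00
      vertex 0.41 14.29 0.00
      vertex 21.09 16.84 0.00
    endloop
  endfacet
  facet normal 0.0000 0.0000 -1.0000
    outer loop
      vertex 8.27 0.41 0.00
      vertex 1.47 5.72 0.00
      vertex 21.09 16.84 0.00
    endloop
  endfacet
  facet normal 0.0000 0.0000 -1.0000
    outer loop
      vertex 16.84 1.47 0.00
      vertex 8.27 0.41 0.00
      vertex 21.09 16.84 0.00
    endloop
  endfacet
  facet normal 0.0000 0.0000 -1.0000
    outer loop
      vertex 22.15 8.27 0.00
      vertex 16.84 1.47 0.00
      vertex 21.09 16.84 0.00
    endloop
  endfacet
  facet normal 0.0000 0.0000 1.0000
    outer loop
      vertex 21.09 16.84 19.49
      vertex 14.29 22.15 19.49
      vertex 5.72 21.09 19.49
    endloop
  endfacet
  facet normal 0.0000 0.0000 1.0000
    outer loop
      vertex 21.09 16.84 19.49
      vertex 5.72 21.09 19.49
      vertex 0.41 14.29 19.49
    endloop
  endfacet
  facet normal 0.0000 0.0000 1.0000
    outer loop
      vertex 21.09 16.84 19.49
      vertex 0.41 14.29 19.49
      vertex 1.47 5.72 19.49
    endloop
  endfacet
  facet normal 0.0000 0.0000 1.0000
    outer loop
      vertex 21.09 16.84 19.49
      vertex 1.47 5.72 19.49
      vertex 8.27 0.41 19.49
    endloop
  endfacet
  facet normal 0.0000 0.0000 1.0000
    outer loop
      vertex 21.09 16.84 19.49
      vertex 8.27 0.41 19.49
      vertex 16.84 1.47 19.49
    endloop
  endfacet
  facet normal 0.0000 0.0000 1.0000
    outer loop
      vertex 21.09 16.84 19.49
      vertex 16.84 1.47 19.49
      vertex 22.15 8.27 19.49
    endloop
  endfacet
  facet normal 0.6155 0.7882 0.0000
    outer loop
      vertex 21.09 16.84 0.00
      vertex 14.29 22.15 0.00
      vertex 14.29 22.15 19.49
    endloop
  endfacet
  facet normal 0.6155 0.7882 0.0000
    outer loop
      vertex 21.09 16.84 0.00
      vertex 14.29 22.15 19.49
      vertex 21.09 16.84 19.49
    endloop
  endfacet
  facet normal -0.1228 0.9924 0.0000
    outer loop
      vertex 14.29 22.15 0.00
      vertex 5.72 21.09 0.00
      vertex 5.72 21.09 19.49
    endloop
  endfacet
  facet normal -0.1228 0.9924 0.0000
    outer loop
      vertex 14.29 22.15 0.00
      vertex 5.72 21.09 19.49
      vertex 14.29 22.15 19.49
    endloop
  endfacet
  facet normal -0.7882 0.6155 0.0000
    outer loop
      vertex 5.72 21.09 0.00
      vertex 0.41 14.29 0.00
      vertex 0.41 14.29 19.49
    endloop
  endfacet
  facet normal -0.7882 0.6155 0.0000
    outer loop
      vertex 5.72 21.09 0.00
      vertex 0.41 14.29 19.49
      vertex 5.72 21.09 19.49
    endloop
  endfacet
  facet normal -0.9924 -0.1228 0.0000
    outer loop
      vertex 0.41 14.29 0.00
      vertex 1.47 5.72 0.00
      vertex 1.47 5.72 19.49
    endloop
  endfacet
  facet normal -0.9924 -0.1228 0.0000
    outer loop
      vertex 0.41 14.29 0.00
      vertex 1.47 5.72 19.49
      vertex 0.41 14.29 19.49
    endloop
  endfacet
  facet normal -0.6155 -0.7882 0.0000
    outer loop
      vertex 1.47 5.72 0.00
      vertex 8.27 0.41 0.00
      vertex 8.27 0.41 19.49
    endloop
  endfacet
  facet normal -0.6155 -0.7882 0.0000
    outer loop
      vertex 1.47 5.72 0.00
      vertex 8.27 0.41 19.49
      vertex 1.47 5.72 19.49
    endloop
  endfacet
  facet normal 0.1228 -0.9924 0.0000
    outer loop
      vertex 8.27 0.41 0.00
      vertex 16.84 1.47 0.00
      vertex 16.84 1.47 19.49
    endloop
  endfacet
  facet normal 0.1228 -0.9924 0.0000
    outer loop
      vertex 8.27 0.41 0.00
      vertex 16.84 1.47 19.49
      vertex 8.27 0.41 19.49
    endloop
  endfacet
  facet normal 0.7882 -0.6155 0.0000
    outer loop
      vertex 16.84 1.47 0.00
      vertex 22.15 8.27 0.00
      vertex 22.15 8.27 19.49
    endloop
  endfacet
  facet normal 0.7882 -0.6155 0.0000
    outer loop
      vertex 16.84 1.47 0.00
      vertex 22.15 8.27 19.49
      vertex 16.84 1.47 19.49
    endloop
  endfacet
  facet normal 0.9924 0.1228 0.0000
    outer loop
      vertex 22.15 8.27 0.00
      vertex 21.09 16.84 0.00
      vertex 21.09 16.84 19.49
    endloop
  endfacet
  facet normal 0.9924 0.1228 0.0000
    outer loop
      vertex 22.15 8.27 0.00
      vertex 21.09 16.84 19.49
      vertex 22.15 8.27 19.49
    endloop
  endfacet
endsolid part

The G0 Z moves step by Δz≈3.25 mm. Every layer's G1 loop is the same polygon, so the solid is a straight extrusion of it from z=0 to z≈19.5. Closing with flat bottom and top caps and triangulating gives 28 facets — a regular 8-sided prism (a cylinder approximated with 8 flat sides), circumscribed radius ≈ 11.3 mm, height ≈ 19.5 mm.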